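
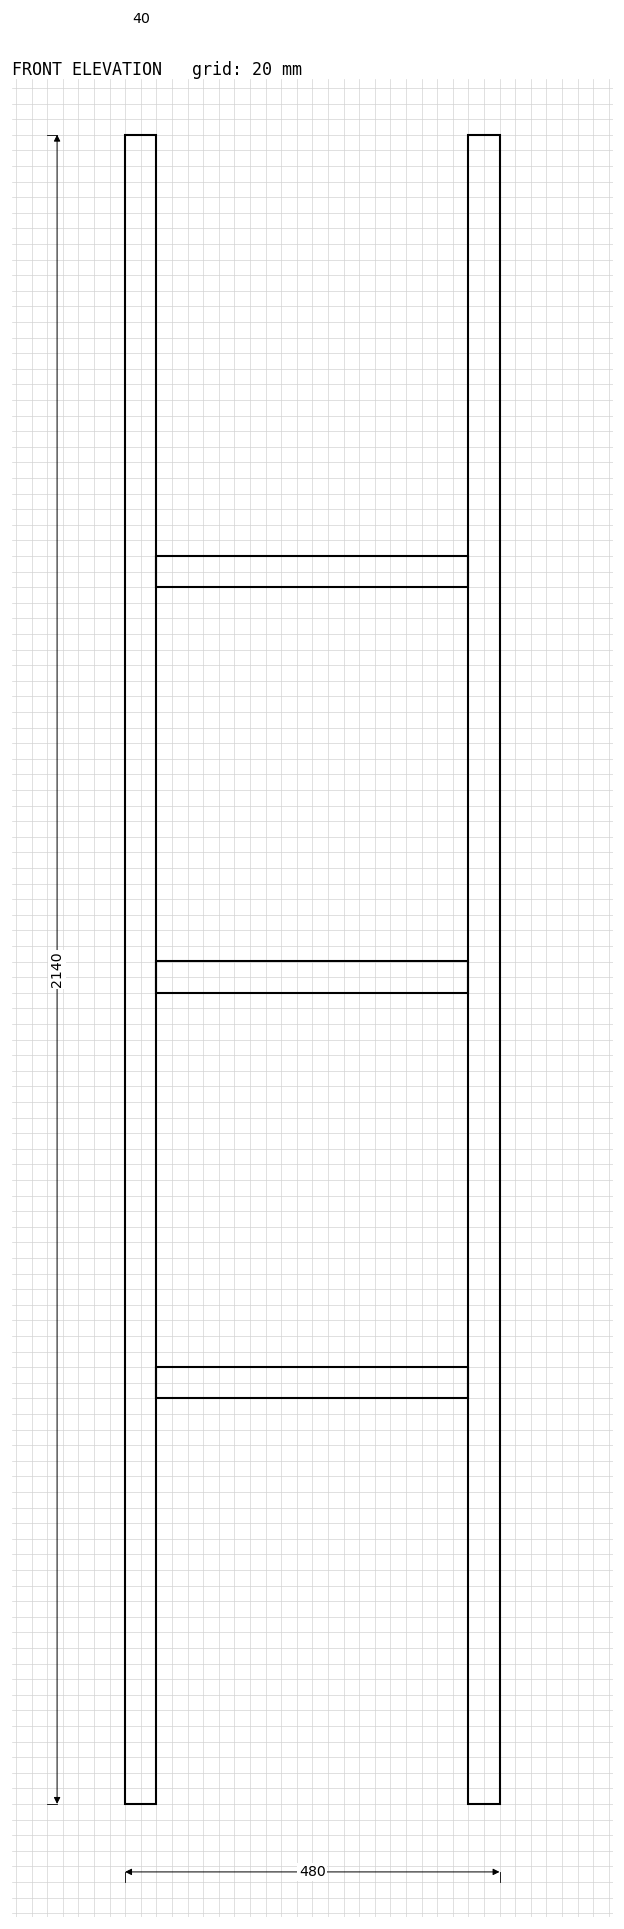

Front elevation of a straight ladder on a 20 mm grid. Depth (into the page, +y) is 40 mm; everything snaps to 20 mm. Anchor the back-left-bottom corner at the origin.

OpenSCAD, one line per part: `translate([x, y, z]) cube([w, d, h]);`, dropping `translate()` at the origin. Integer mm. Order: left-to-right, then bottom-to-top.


cube([40, 40, 2140]);
translate([40, 0, 520]) cube([400, 40, 40]);
translate([40, 0, 1040]) cube([400, 40, 40]);
translate([40, 0, 1560]) cube([400, 40, 40]);
translate([440, 0, 0]) cube([40, 40, 2140]);


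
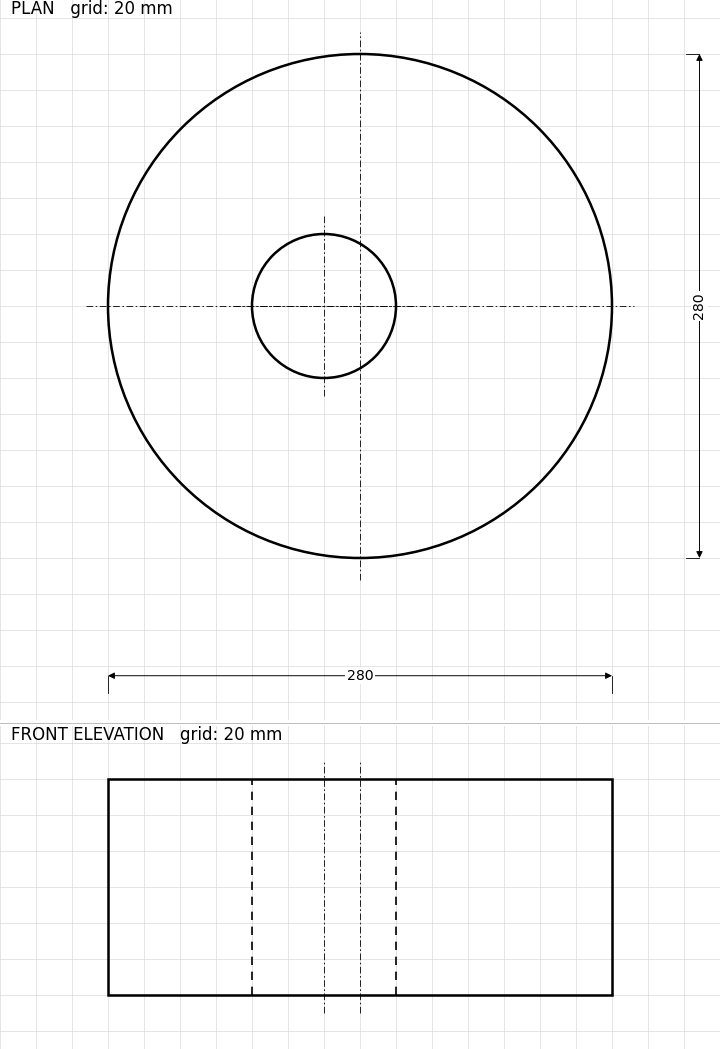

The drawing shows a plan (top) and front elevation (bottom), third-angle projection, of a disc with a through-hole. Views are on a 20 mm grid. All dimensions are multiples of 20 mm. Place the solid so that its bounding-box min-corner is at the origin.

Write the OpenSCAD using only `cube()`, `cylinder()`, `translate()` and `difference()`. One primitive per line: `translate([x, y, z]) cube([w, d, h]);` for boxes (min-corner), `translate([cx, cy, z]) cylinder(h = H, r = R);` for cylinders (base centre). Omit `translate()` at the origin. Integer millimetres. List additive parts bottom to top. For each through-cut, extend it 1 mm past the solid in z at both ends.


difference() {
  translate([140, 140, 0]) cylinder(h = 120, r = 140);
  translate([120, 140, -1]) cylinder(h = 122, r = 40);
}


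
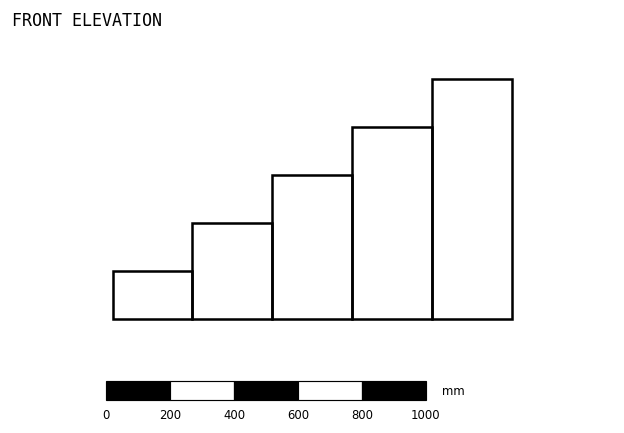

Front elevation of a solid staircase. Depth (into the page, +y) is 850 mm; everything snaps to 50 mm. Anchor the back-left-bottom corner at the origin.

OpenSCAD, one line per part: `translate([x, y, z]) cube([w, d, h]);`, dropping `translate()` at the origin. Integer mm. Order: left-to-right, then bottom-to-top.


cube([250, 850, 150]);
translate([250, 0, 0]) cube([250, 850, 300]);
translate([500, 0, 0]) cube([250, 850, 450]);
translate([750, 0, 0]) cube([250, 850, 600]);
translate([1000, 0, 0]) cube([250, 850, 750]);


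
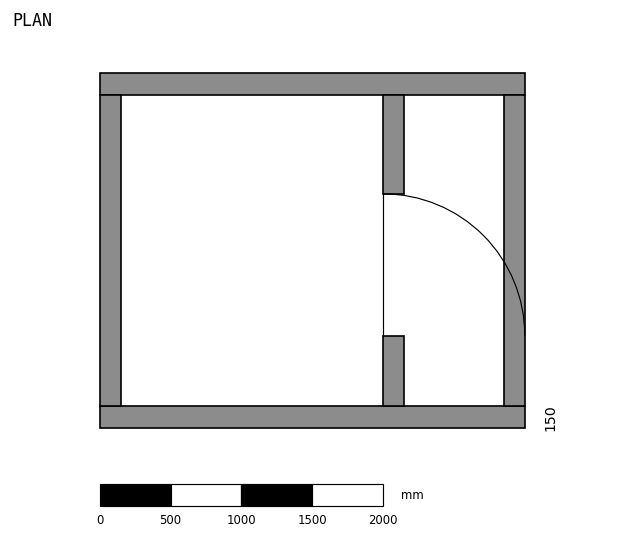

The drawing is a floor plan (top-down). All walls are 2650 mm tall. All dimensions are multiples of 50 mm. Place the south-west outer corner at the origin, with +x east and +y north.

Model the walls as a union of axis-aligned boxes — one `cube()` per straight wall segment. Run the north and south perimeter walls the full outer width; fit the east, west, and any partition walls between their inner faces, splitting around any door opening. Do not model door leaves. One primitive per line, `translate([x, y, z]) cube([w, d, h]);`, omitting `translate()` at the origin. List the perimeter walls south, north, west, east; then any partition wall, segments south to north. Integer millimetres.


cube([3000, 150, 2650]);
translate([0, 2350, 0]) cube([3000, 150, 2650]);
translate([0, 150, 0]) cube([150, 2200, 2650]);
translate([2850, 150, 0]) cube([150, 2200, 2650]);
translate([2000, 150, 0]) cube([150, 500, 2650]);
translate([2000, 1650, 0]) cube([150, 700, 2650]);


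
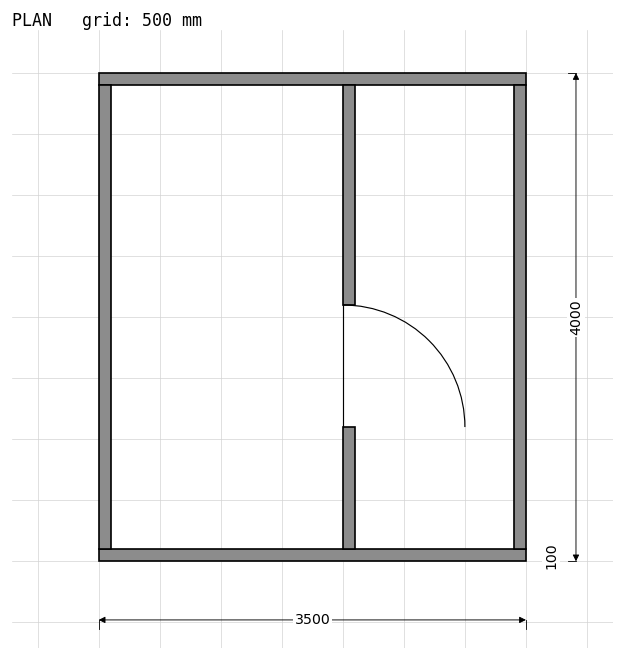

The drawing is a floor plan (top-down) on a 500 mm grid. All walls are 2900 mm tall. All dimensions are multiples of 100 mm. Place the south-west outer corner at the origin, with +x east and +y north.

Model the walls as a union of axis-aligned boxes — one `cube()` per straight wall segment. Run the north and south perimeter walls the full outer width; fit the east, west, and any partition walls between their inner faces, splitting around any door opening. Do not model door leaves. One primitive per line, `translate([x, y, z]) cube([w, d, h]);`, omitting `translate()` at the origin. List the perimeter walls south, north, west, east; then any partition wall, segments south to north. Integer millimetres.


cube([3500, 100, 2900]);
translate([0, 3900, 0]) cube([3500, 100, 2900]);
translate([0, 100, 0]) cube([100, 3800, 2900]);
translate([3400, 100, 0]) cube([100, 3800, 2900]);
translate([2000, 100, 0]) cube([100, 1000, 2900]);
translate([2000, 2100, 0]) cube([100, 1800, 2900]);


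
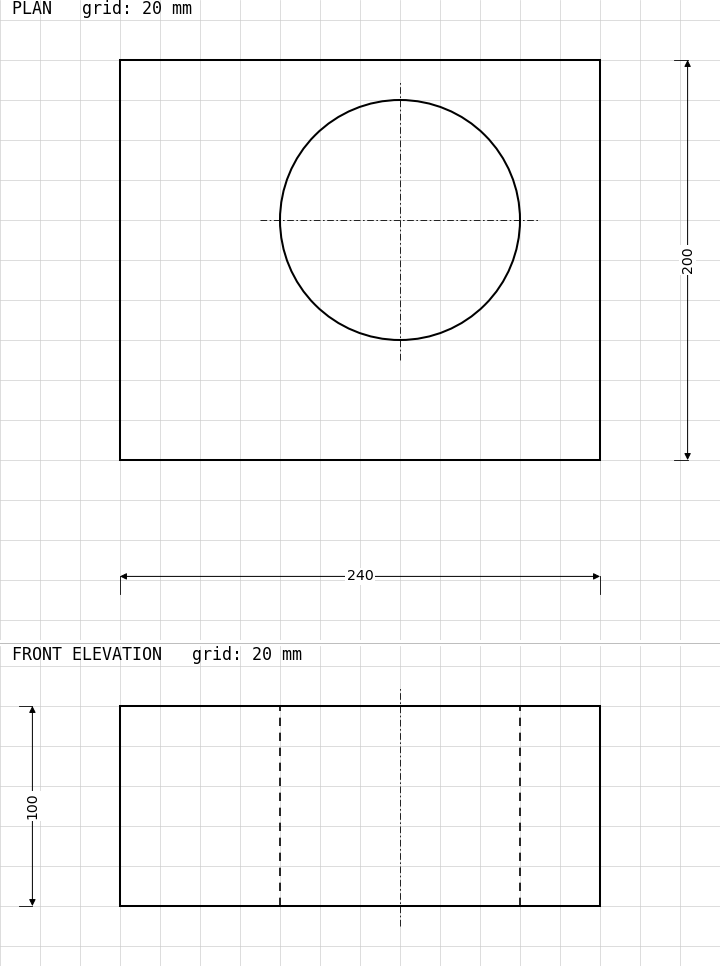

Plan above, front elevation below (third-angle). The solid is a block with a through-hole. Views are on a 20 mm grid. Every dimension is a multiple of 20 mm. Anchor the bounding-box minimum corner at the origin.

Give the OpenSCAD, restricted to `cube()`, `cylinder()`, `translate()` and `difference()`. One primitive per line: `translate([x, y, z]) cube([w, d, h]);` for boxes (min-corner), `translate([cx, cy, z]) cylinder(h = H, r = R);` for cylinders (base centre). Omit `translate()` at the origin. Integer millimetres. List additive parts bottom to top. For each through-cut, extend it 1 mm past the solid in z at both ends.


difference() {
  cube([240, 200, 100]);
  translate([140, 120, -1]) cylinder(h = 102, r = 60);
}


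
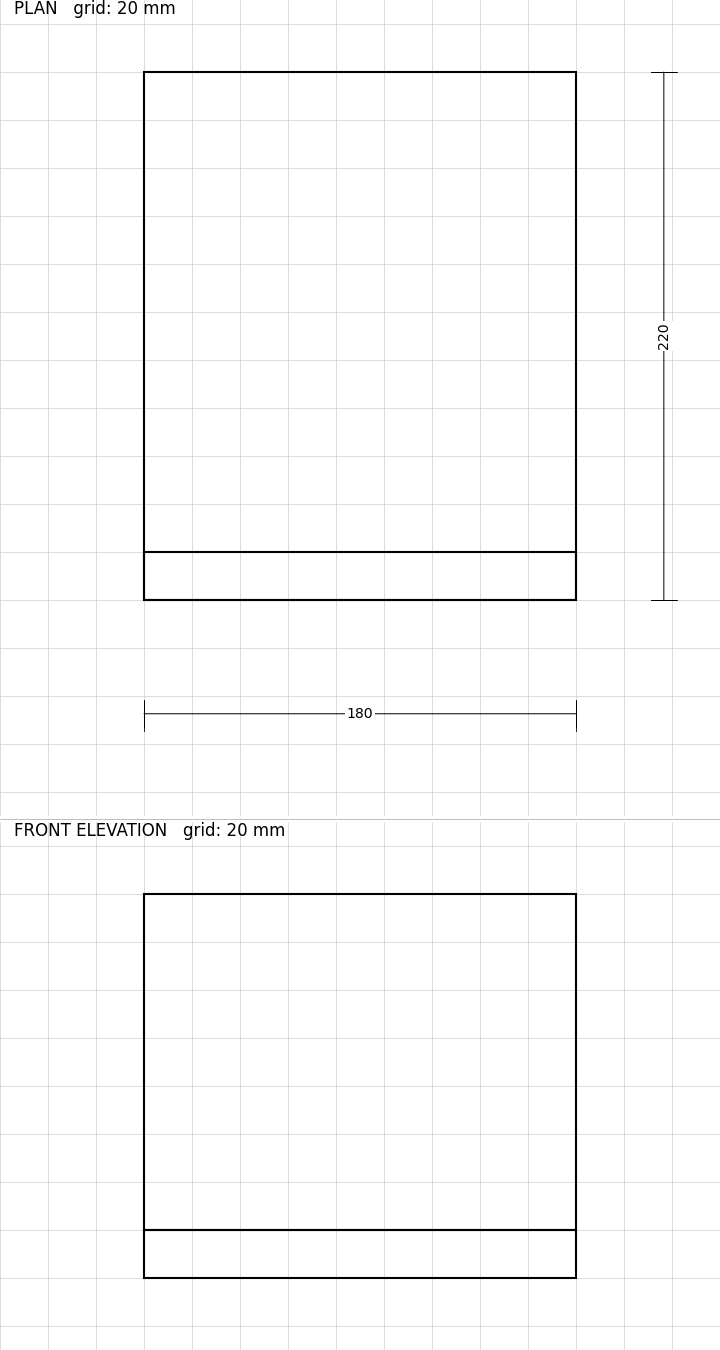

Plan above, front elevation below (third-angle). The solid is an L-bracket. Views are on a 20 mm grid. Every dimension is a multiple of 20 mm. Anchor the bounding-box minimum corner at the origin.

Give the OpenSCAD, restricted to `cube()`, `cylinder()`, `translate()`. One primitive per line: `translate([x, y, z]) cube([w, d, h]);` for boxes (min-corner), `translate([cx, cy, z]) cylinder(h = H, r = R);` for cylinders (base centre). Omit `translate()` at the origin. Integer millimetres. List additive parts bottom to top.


cube([180, 220, 20]);
translate([0, 0, 20]) cube([180, 20, 140]);


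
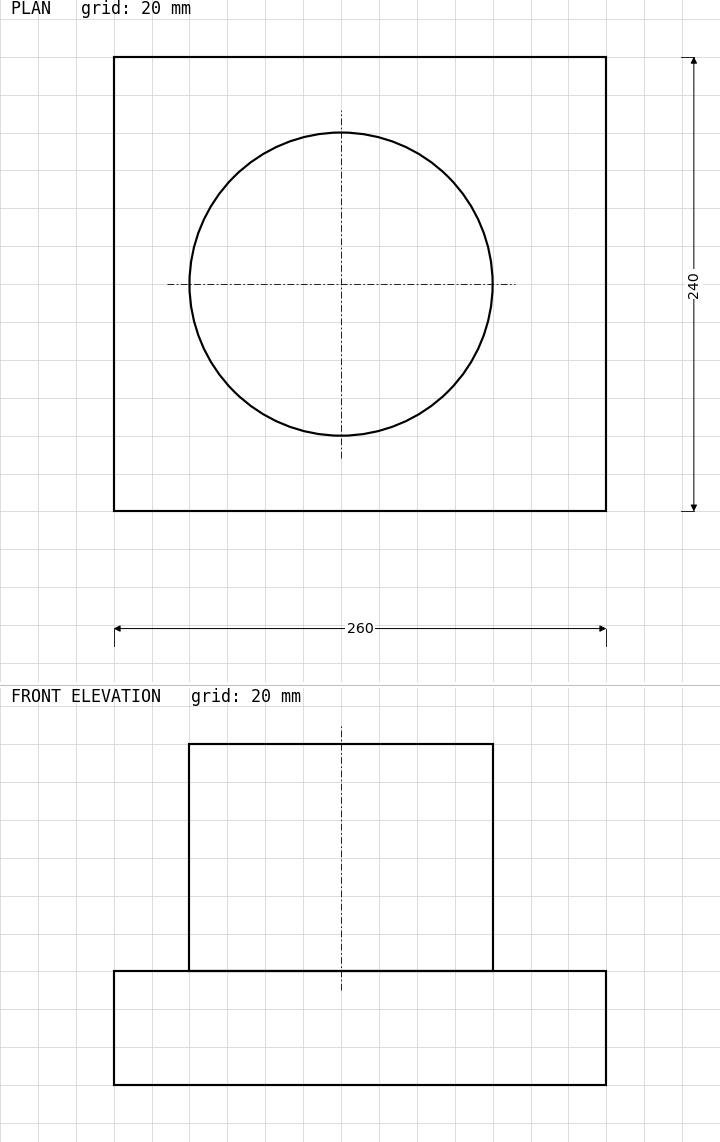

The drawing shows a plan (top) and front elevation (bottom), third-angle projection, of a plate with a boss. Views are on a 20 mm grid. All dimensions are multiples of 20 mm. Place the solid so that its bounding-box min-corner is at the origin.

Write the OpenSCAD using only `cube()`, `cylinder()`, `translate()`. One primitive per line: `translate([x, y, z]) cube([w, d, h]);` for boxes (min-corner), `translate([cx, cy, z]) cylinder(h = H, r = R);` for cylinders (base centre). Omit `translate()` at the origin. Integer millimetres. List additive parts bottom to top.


cube([260, 240, 60]);
translate([120, 120, 60]) cylinder(h = 120, r = 80);


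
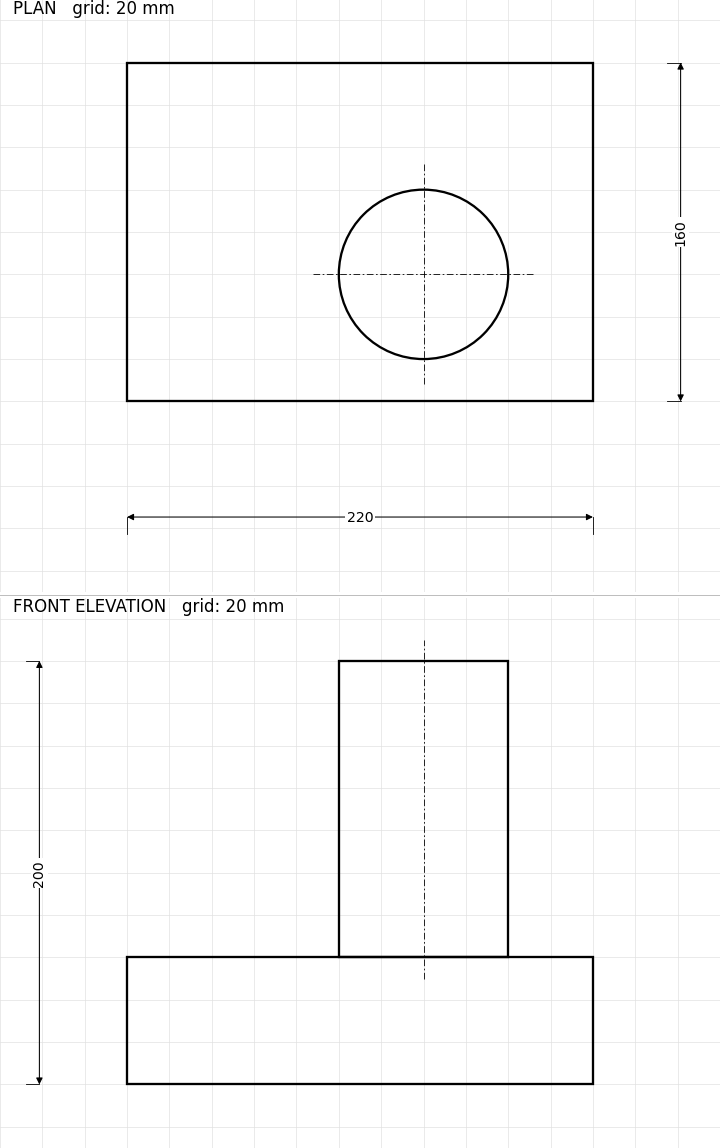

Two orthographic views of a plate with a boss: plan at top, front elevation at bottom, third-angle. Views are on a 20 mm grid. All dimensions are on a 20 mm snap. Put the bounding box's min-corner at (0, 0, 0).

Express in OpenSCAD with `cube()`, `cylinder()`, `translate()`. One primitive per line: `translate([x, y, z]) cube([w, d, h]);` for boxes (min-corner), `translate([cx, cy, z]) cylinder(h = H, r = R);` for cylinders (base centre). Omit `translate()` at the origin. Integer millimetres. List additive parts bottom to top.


cube([220, 160, 60]);
translate([140, 60, 60]) cylinder(h = 140, r = 40);


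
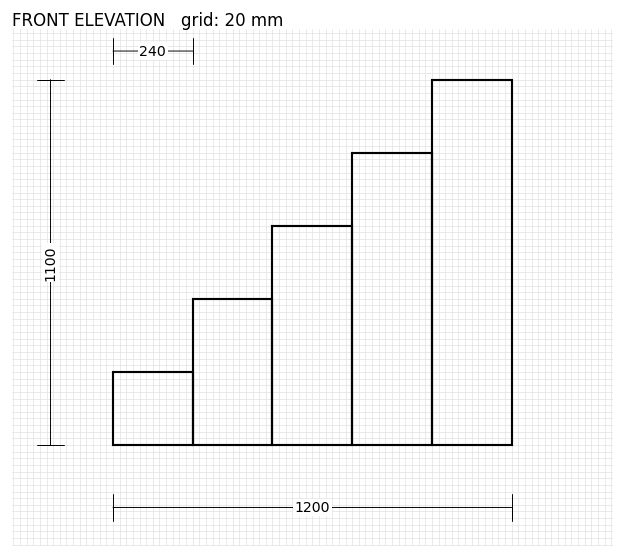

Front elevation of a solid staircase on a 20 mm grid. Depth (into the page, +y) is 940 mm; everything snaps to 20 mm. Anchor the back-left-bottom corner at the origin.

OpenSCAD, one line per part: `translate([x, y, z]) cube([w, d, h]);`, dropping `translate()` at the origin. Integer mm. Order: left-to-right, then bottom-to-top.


cube([240, 940, 220]);
translate([240, 0, 0]) cube([240, 940, 440]);
translate([480, 0, 0]) cube([240, 940, 660]);
translate([720, 0, 0]) cube([240, 940, 880]);
translate([960, 0, 0]) cube([240, 940, 1100]);


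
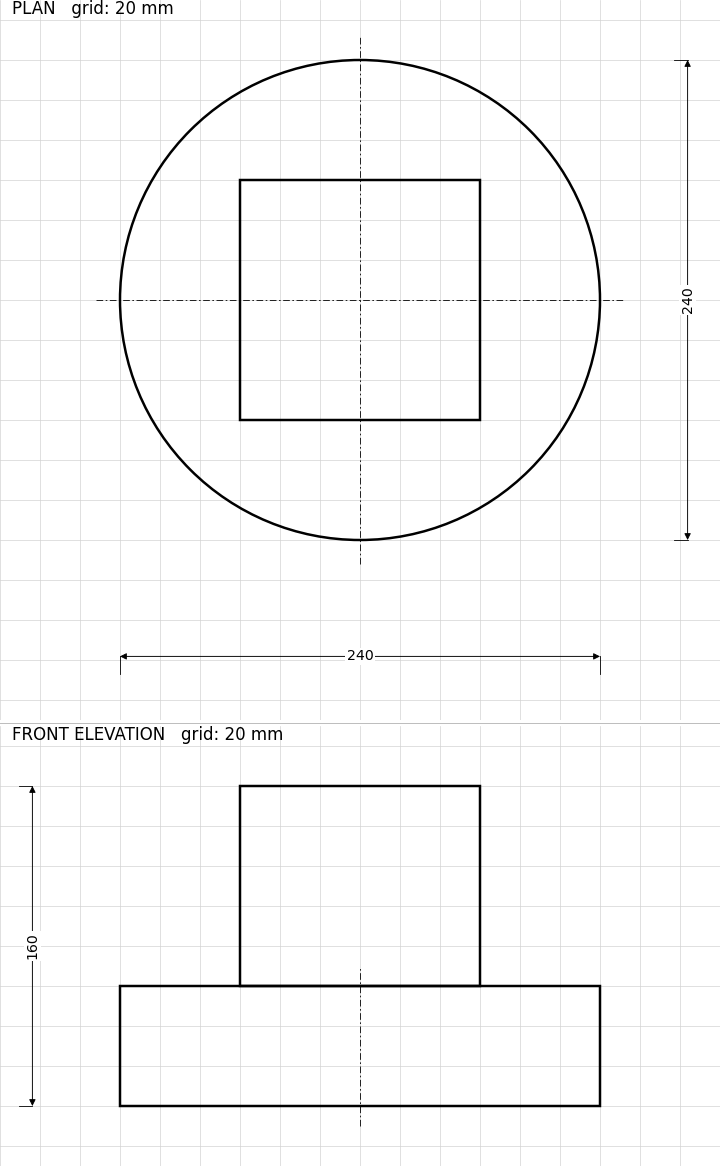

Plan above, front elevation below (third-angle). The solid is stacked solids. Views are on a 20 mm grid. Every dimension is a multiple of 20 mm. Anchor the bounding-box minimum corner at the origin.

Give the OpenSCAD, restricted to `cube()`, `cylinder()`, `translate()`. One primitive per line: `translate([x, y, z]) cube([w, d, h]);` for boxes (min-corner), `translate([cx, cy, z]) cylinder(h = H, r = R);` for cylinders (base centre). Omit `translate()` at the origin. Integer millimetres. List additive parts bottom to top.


translate([120, 120, 0]) cylinder(h = 60, r = 120);
translate([60, 60, 60]) cube([120, 120, 100]);


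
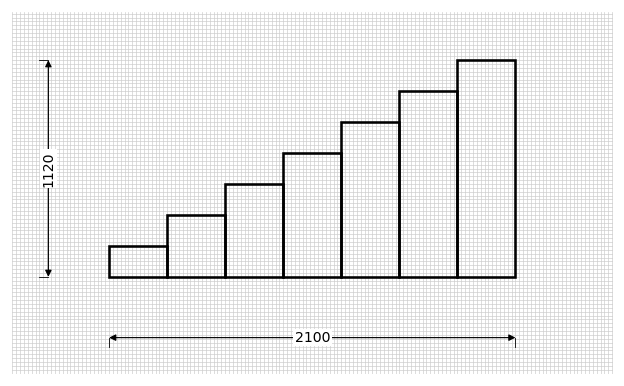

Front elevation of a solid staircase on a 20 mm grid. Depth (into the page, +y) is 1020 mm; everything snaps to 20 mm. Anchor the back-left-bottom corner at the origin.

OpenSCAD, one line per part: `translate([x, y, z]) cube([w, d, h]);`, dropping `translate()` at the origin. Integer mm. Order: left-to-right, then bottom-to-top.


cube([300, 1020, 160]);
translate([300, 0, 0]) cube([300, 1020, 320]);
translate([600, 0, 0]) cube([300, 1020, 480]);
translate([900, 0, 0]) cube([300, 1020, 640]);
translate([1200, 0, 0]) cube([300, 1020, 800]);
translate([1500, 0, 0]) cube([300, 1020, 960]);
translate([1800, 0, 0]) cube([300, 1020, 1120]);


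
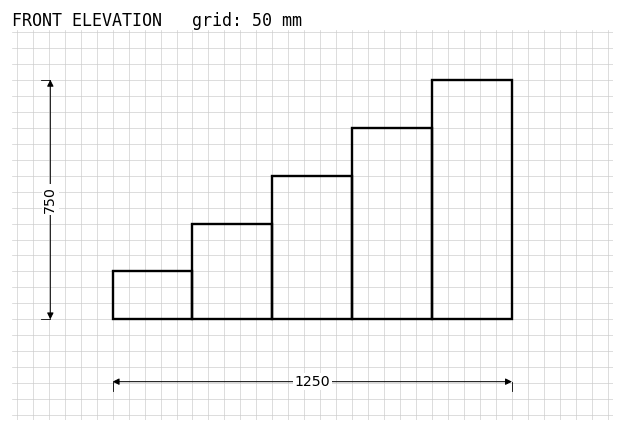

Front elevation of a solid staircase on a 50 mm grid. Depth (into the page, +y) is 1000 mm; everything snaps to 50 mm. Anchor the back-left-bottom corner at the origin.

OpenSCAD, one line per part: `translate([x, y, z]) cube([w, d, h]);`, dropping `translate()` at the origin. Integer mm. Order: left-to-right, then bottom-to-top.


cube([250, 1000, 150]);
translate([250, 0, 0]) cube([250, 1000, 300]);
translate([500, 0, 0]) cube([250, 1000, 450]);
translate([750, 0, 0]) cube([250, 1000, 600]);
translate([1000, 0, 0]) cube([250, 1000, 750]);


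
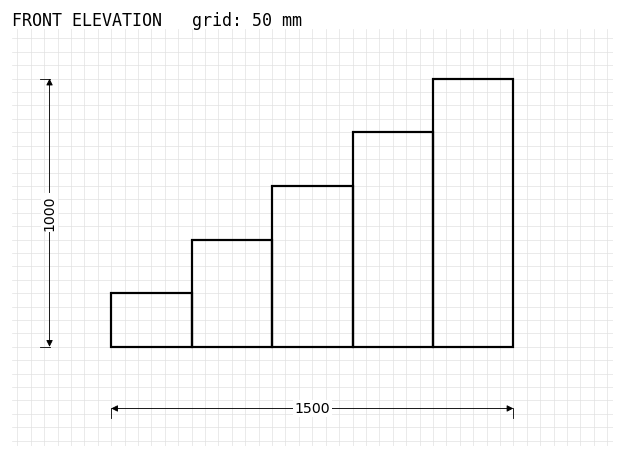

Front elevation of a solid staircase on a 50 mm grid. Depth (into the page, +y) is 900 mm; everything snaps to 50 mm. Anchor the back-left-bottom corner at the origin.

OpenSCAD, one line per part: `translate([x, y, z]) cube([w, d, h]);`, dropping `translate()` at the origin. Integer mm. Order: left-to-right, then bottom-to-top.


cube([300, 900, 200]);
translate([300, 0, 0]) cube([300, 900, 400]);
translate([600, 0, 0]) cube([300, 900, 600]);
translate([900, 0, 0]) cube([300, 900, 800]);
translate([1200, 0, 0]) cube([300, 900, 1000]);


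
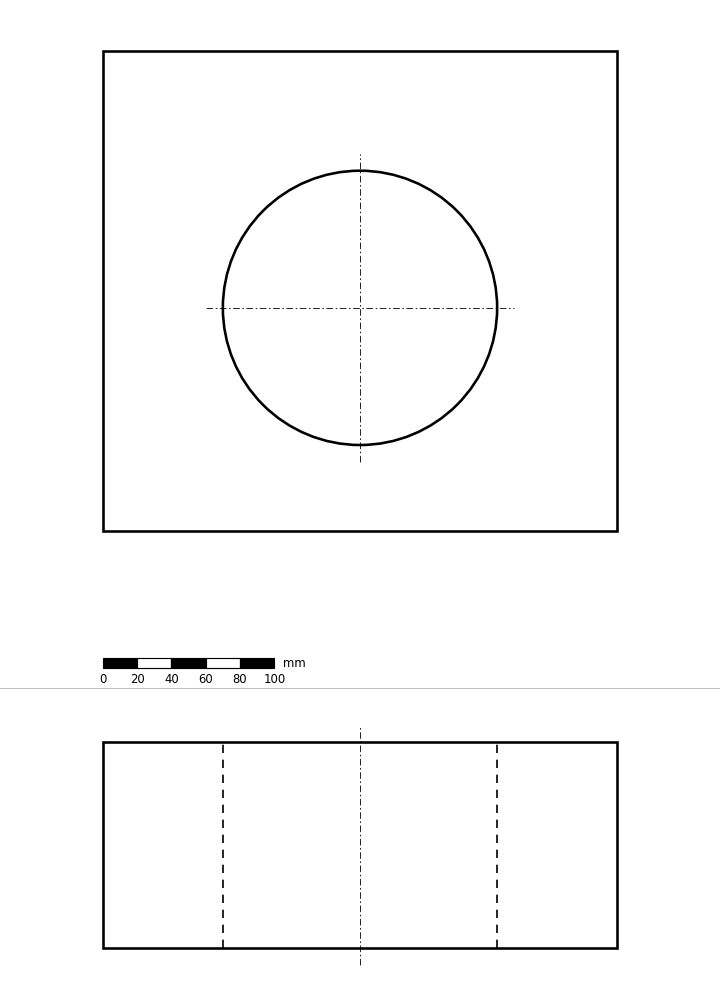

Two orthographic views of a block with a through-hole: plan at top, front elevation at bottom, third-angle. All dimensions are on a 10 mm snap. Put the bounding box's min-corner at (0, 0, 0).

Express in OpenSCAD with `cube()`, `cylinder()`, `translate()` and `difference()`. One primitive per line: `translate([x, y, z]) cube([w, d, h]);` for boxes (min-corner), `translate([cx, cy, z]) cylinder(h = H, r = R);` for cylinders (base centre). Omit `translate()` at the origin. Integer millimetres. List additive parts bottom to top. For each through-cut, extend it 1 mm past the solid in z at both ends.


difference() {
  cube([300, 280, 120]);
  translate([150, 130, -1]) cylinder(h = 122, r = 80);
}


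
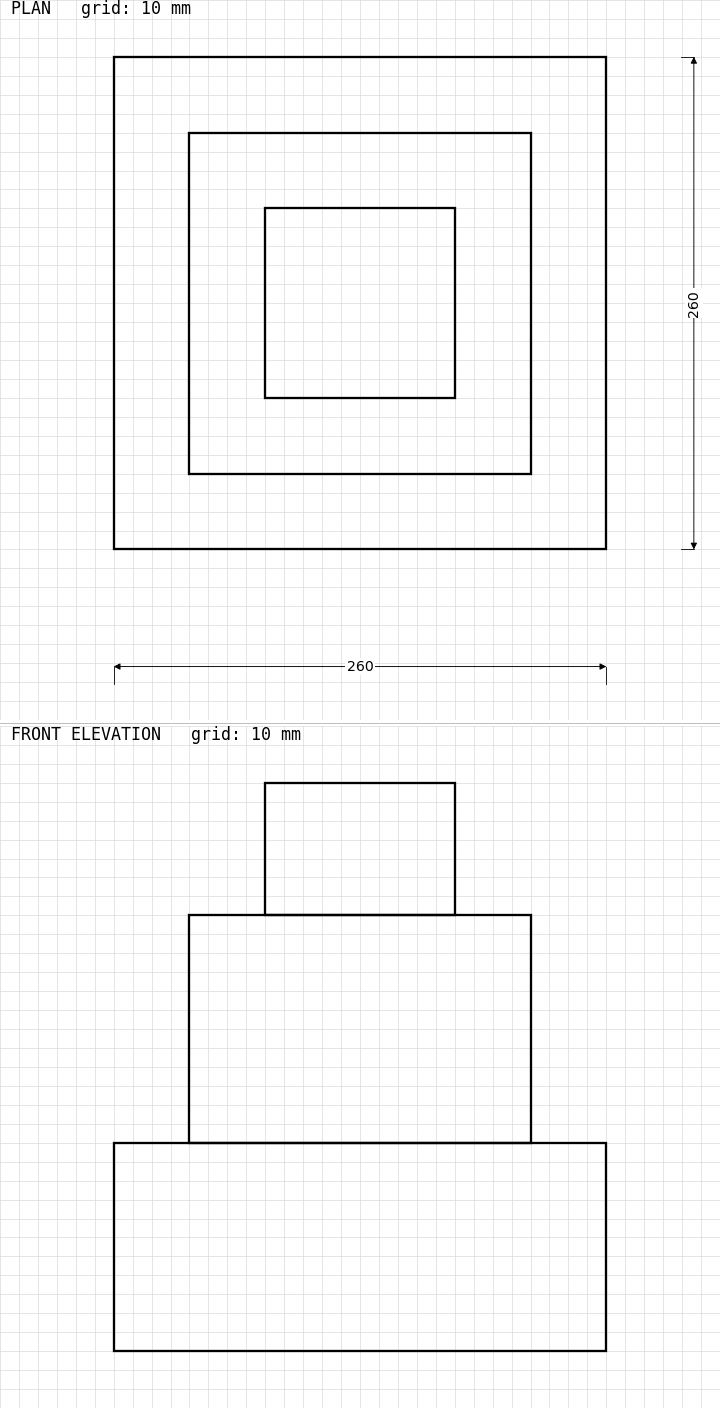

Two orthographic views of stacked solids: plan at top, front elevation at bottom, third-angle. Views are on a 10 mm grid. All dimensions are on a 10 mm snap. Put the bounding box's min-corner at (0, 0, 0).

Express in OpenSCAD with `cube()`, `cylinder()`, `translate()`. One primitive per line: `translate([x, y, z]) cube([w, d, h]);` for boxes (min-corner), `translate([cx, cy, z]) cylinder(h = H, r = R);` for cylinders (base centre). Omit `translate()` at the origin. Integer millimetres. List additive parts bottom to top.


cube([260, 260, 110]);
translate([40, 40, 110]) cube([180, 180, 120]);
translate([80, 80, 230]) cube([100, 100, 70]);


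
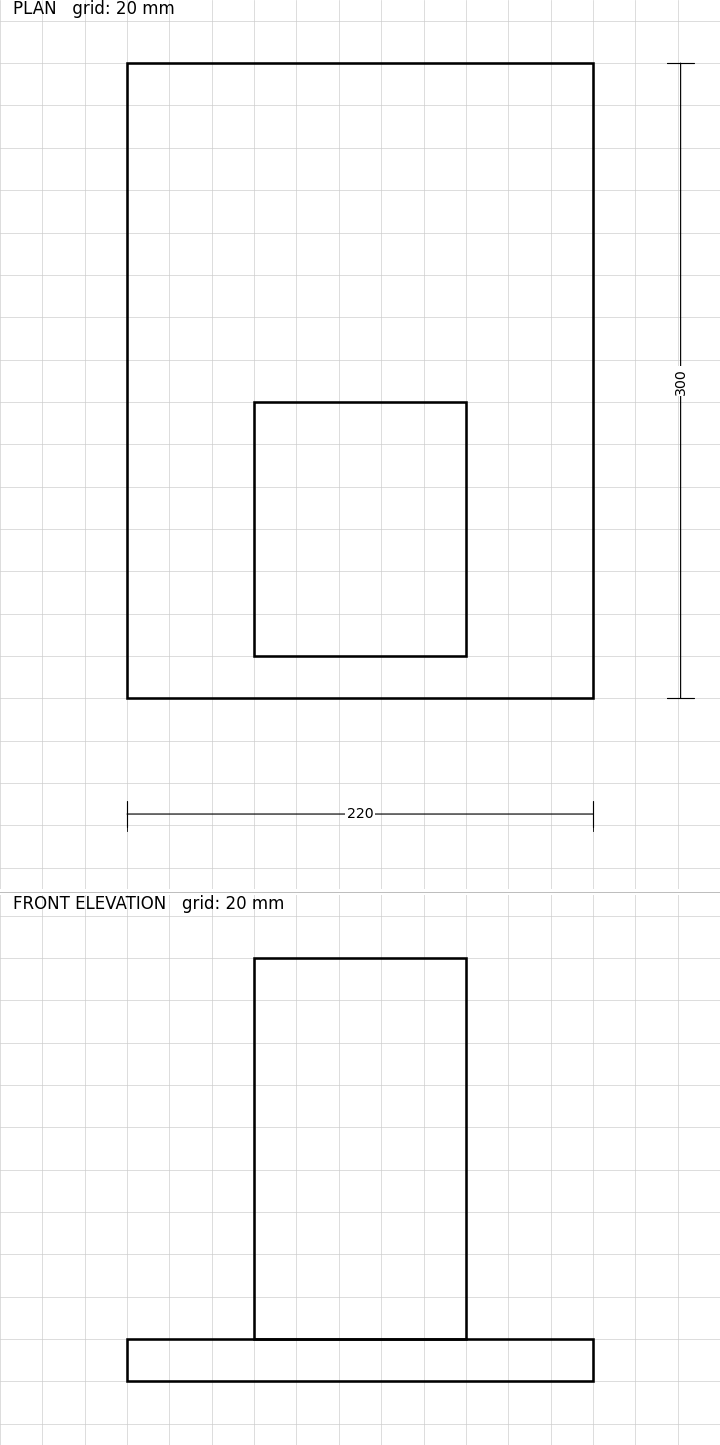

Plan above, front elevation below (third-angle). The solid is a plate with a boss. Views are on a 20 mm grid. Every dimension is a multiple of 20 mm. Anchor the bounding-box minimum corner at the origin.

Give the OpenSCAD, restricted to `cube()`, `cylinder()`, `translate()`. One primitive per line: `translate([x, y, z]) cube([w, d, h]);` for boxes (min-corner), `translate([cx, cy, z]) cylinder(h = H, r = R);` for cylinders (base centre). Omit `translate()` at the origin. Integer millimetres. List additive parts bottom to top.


cube([220, 300, 20]);
translate([60, 20, 20]) cube([100, 120, 180]);


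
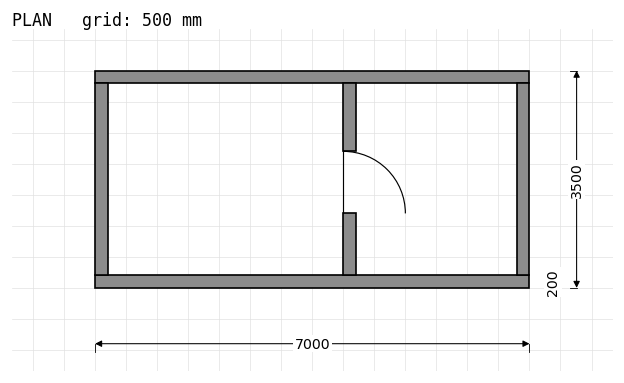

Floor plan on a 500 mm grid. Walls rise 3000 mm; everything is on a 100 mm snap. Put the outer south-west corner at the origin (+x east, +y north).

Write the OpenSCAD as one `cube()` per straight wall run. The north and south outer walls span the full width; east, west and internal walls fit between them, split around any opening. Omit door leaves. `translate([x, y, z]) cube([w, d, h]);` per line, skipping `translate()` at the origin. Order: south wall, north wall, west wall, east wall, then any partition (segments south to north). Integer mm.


cube([7000, 200, 3000]);
translate([0, 3300, 0]) cube([7000, 200, 3000]);
translate([0, 200, 0]) cube([200, 3100, 3000]);
translate([6800, 200, 0]) cube([200, 3100, 3000]);
translate([4000, 200, 0]) cube([200, 1000, 3000]);
translate([4000, 2200, 0]) cube([200, 1100, 3000]);


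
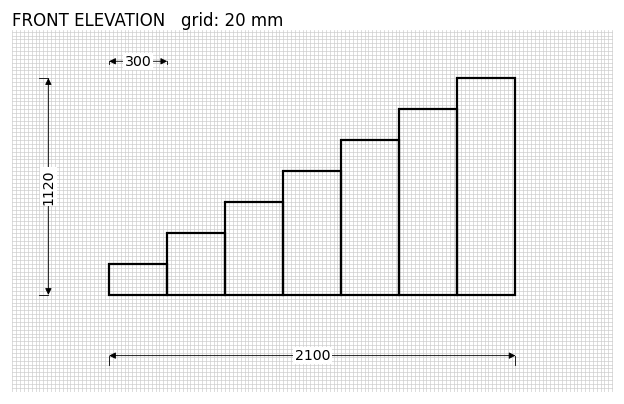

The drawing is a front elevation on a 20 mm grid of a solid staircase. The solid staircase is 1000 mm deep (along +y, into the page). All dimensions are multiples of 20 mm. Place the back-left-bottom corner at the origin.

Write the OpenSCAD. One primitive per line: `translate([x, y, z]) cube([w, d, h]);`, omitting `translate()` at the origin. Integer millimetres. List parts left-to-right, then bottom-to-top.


cube([300, 1000, 160]);
translate([300, 0, 0]) cube([300, 1000, 320]);
translate([600, 0, 0]) cube([300, 1000, 480]);
translate([900, 0, 0]) cube([300, 1000, 640]);
translate([1200, 0, 0]) cube([300, 1000, 800]);
translate([1500, 0, 0]) cube([300, 1000, 960]);
translate([1800, 0, 0]) cube([300, 1000, 1120]);


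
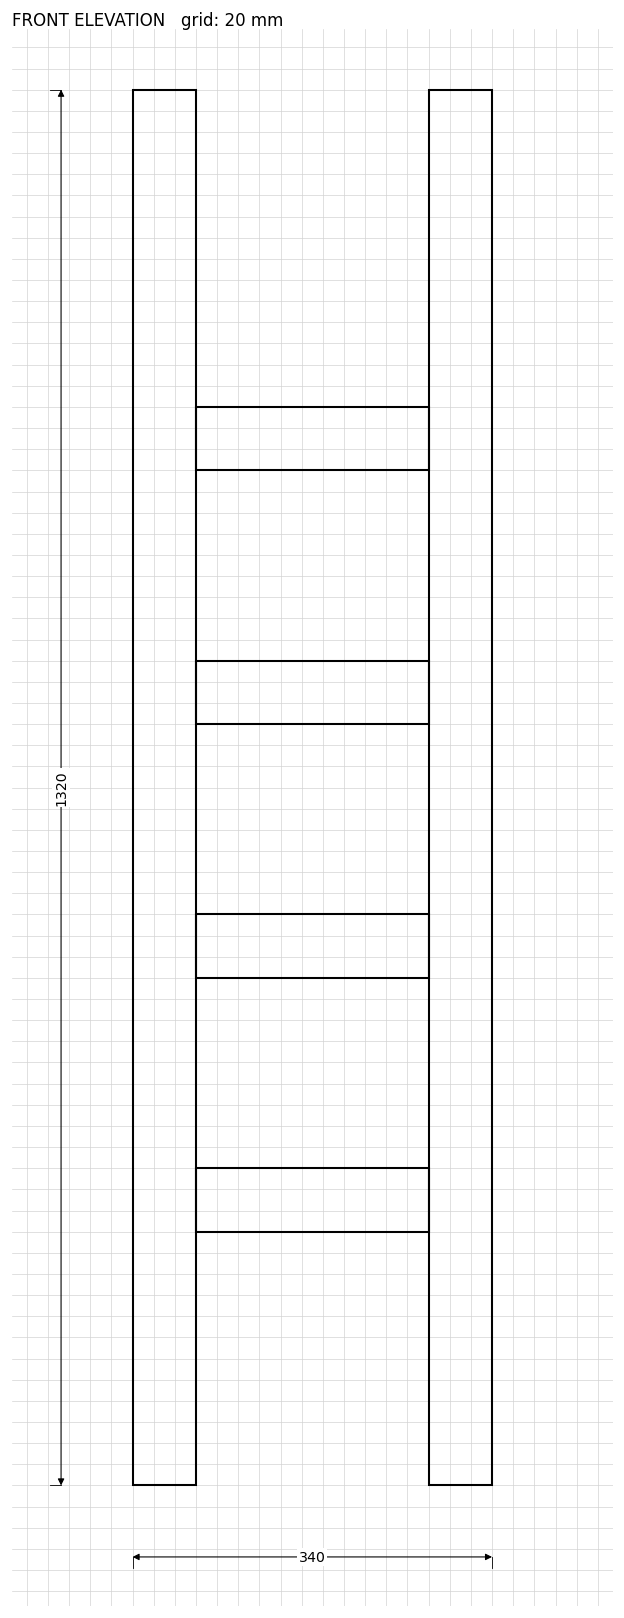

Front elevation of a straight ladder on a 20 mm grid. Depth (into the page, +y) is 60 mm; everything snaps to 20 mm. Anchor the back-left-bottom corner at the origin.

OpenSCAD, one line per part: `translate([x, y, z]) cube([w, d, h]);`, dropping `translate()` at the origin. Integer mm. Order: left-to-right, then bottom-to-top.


cube([60, 60, 1320]);
translate([60, 0, 240]) cube([220, 60, 60]);
translate([60, 0, 480]) cube([220, 60, 60]);
translate([60, 0, 720]) cube([220, 60, 60]);
translate([60, 0, 960]) cube([220, 60, 60]);
translate([280, 0, 0]) cube([60, 60, 1320]);


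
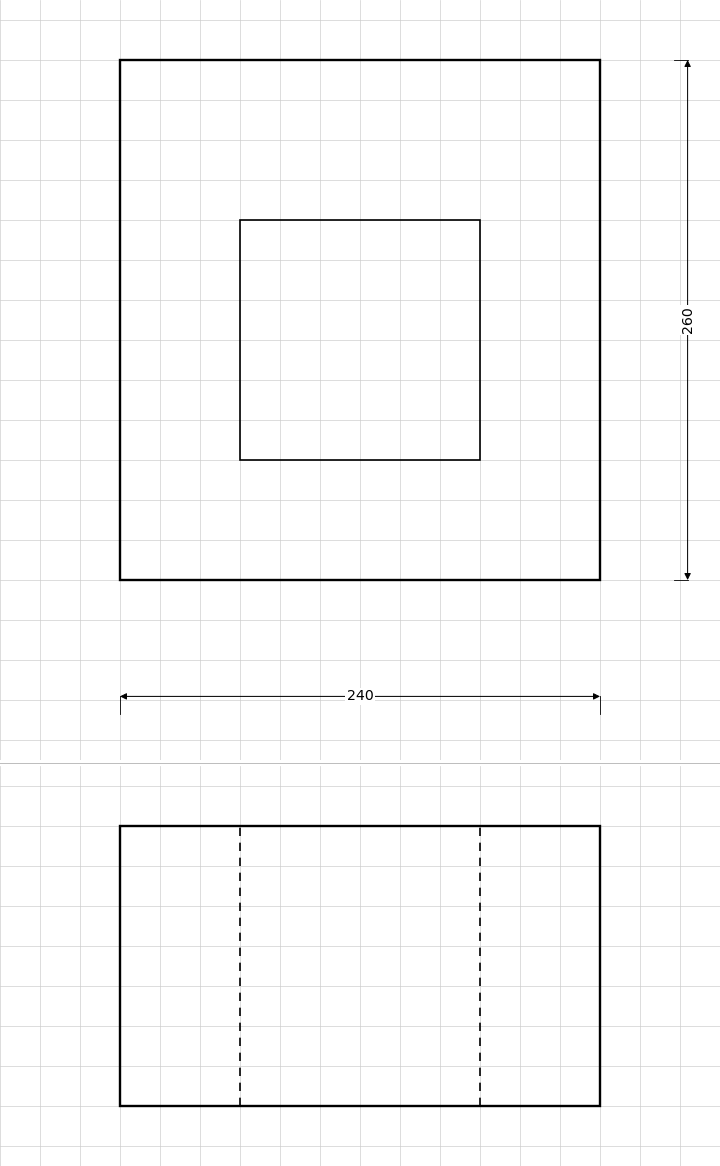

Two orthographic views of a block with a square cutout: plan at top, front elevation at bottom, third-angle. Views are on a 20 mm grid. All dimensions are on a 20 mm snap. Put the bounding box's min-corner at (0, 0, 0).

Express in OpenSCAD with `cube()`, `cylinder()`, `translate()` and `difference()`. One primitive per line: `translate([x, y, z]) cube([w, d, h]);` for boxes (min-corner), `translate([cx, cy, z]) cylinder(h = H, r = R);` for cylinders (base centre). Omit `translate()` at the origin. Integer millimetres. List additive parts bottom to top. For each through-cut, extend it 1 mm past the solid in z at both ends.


difference() {
  cube([240, 260, 140]);
  translate([60, 60, -1]) cube([120, 120, 142]);
}


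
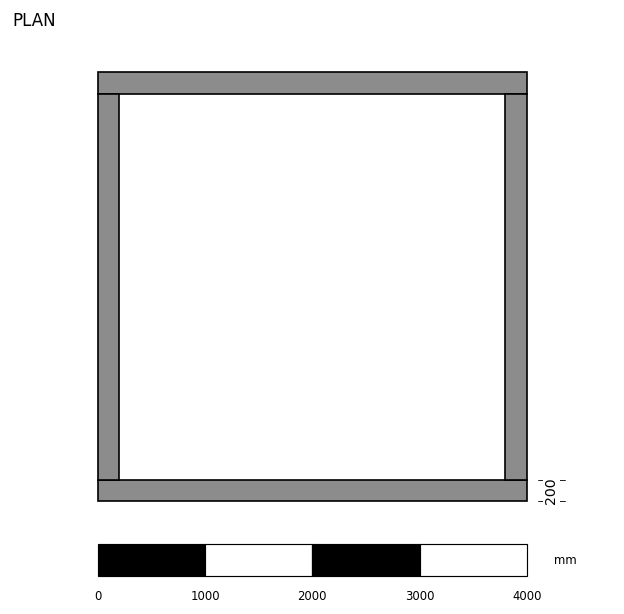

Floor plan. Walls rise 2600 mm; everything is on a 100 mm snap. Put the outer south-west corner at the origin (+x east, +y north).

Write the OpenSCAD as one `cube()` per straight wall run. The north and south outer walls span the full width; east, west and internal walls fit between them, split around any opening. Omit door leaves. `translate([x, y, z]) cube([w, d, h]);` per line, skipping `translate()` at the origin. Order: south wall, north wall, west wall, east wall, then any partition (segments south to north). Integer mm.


cube([4000, 200, 2600]);
translate([0, 3800, 0]) cube([4000, 200, 2600]);
translate([0, 200, 0]) cube([200, 3600, 2600]);
translate([3800, 200, 0]) cube([200, 3600, 2600]);


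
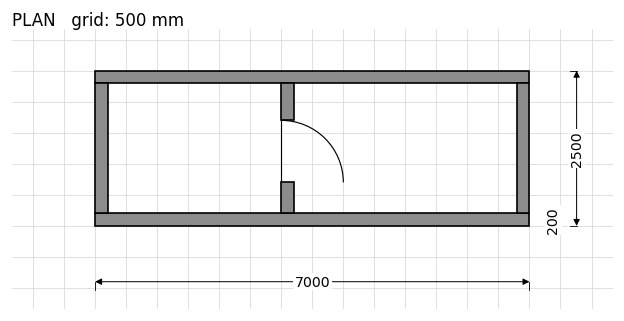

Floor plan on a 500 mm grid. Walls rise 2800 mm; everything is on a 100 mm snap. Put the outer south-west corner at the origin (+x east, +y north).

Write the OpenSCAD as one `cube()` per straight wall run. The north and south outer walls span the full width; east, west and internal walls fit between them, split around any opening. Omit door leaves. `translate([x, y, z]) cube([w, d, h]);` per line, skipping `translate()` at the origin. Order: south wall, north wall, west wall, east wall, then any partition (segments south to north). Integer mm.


cube([7000, 200, 2800]);
translate([0, 2300, 0]) cube([7000, 200, 2800]);
translate([0, 200, 0]) cube([200, 2100, 2800]);
translate([6800, 200, 0]) cube([200, 2100, 2800]);
translate([3000, 200, 0]) cube([200, 500, 2800]);
translate([3000, 1700, 0]) cube([200, 600, 2800]);


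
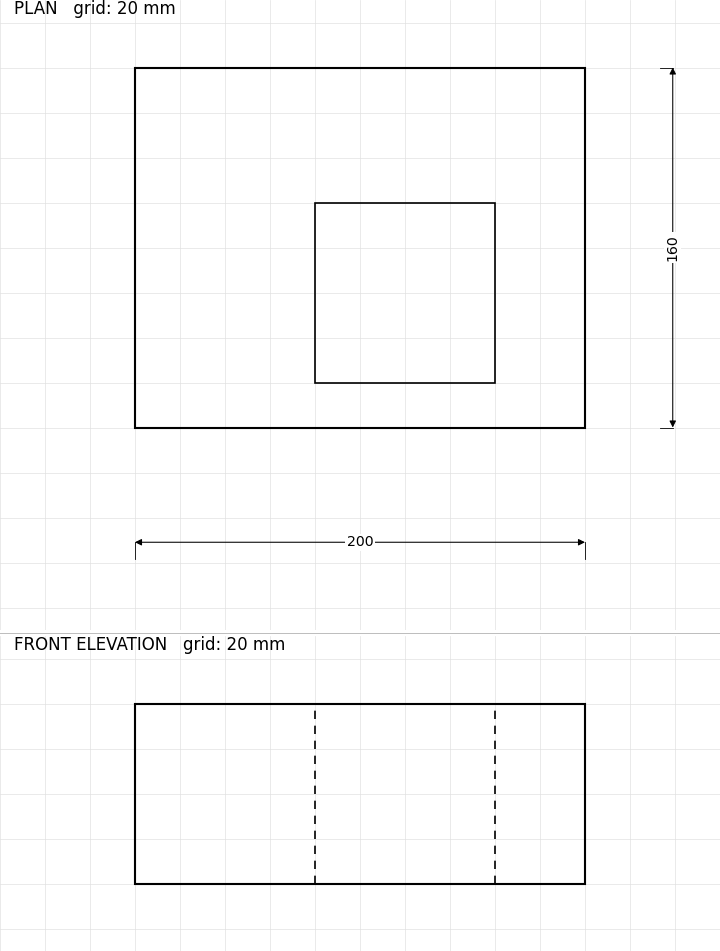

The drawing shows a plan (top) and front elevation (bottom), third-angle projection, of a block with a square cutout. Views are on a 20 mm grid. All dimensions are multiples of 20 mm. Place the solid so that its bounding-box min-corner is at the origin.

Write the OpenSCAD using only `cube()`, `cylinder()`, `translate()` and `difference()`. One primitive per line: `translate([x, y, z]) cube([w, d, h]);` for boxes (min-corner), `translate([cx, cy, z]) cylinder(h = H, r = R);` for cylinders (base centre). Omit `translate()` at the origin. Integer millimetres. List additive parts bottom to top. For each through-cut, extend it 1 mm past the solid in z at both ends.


difference() {
  cube([200, 160, 80]);
  translate([80, 20, -1]) cube([80, 80, 82]);
}


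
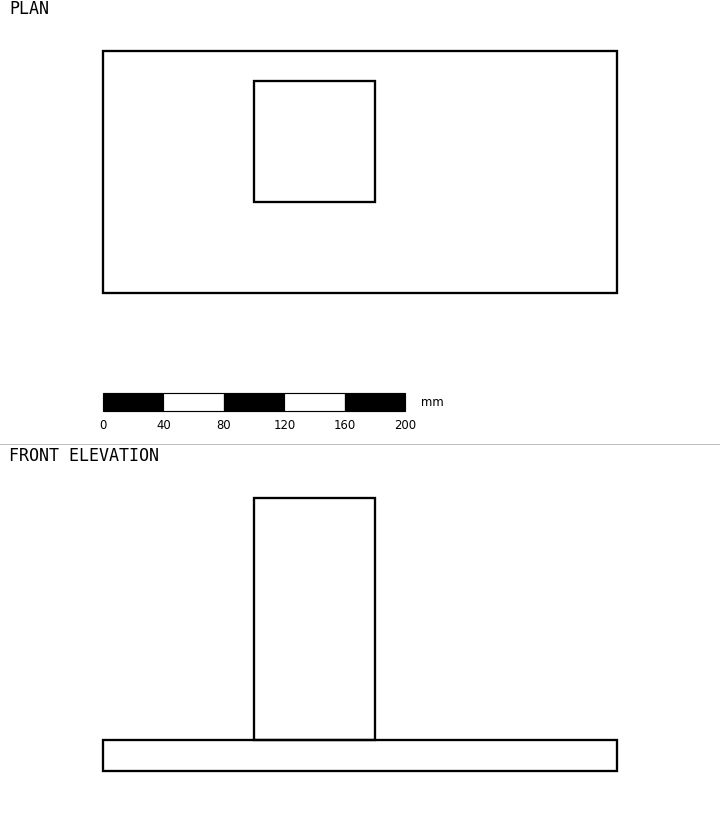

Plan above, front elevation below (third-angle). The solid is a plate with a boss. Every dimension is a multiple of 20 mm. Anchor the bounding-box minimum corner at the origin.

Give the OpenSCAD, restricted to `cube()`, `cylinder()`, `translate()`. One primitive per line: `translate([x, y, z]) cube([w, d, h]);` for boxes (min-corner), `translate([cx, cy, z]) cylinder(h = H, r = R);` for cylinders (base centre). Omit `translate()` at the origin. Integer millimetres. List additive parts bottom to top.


cube([340, 160, 20]);
translate([100, 60, 20]) cube([80, 80, 160]);


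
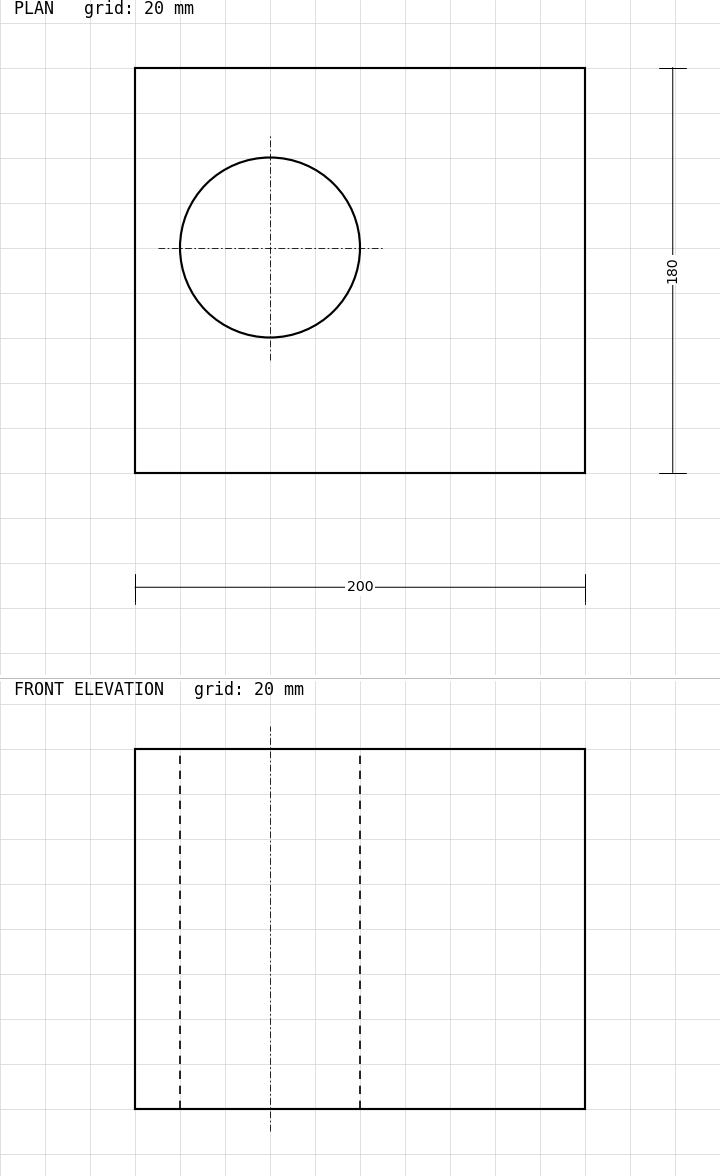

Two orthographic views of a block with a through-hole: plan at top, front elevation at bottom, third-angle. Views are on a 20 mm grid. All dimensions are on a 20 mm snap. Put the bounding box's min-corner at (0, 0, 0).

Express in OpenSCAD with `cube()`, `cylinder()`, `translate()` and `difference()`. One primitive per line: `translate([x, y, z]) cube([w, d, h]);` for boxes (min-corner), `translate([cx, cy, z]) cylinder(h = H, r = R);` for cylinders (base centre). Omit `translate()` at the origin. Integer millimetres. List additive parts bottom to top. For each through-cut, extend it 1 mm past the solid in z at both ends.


difference() {
  cube([200, 180, 160]);
  translate([60, 100, -1]) cylinder(h = 162, r = 40);
}


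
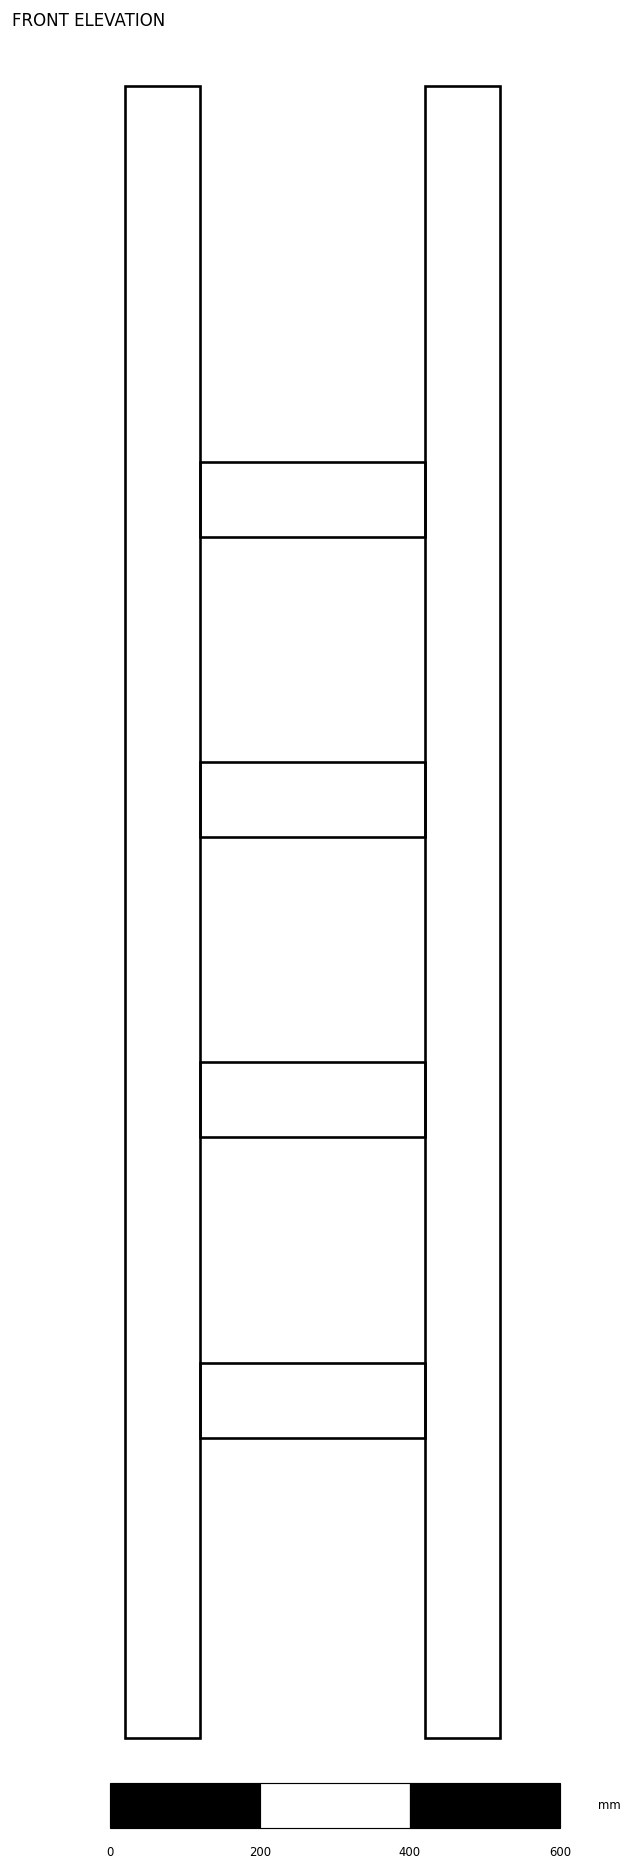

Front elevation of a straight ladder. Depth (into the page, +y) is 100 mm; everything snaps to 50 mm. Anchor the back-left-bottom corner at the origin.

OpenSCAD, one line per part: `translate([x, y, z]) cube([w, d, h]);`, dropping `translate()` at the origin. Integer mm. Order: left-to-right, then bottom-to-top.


cube([100, 100, 2200]);
translate([100, 0, 400]) cube([300, 100, 100]);
translate([100, 0, 800]) cube([300, 100, 100]);
translate([100, 0, 1200]) cube([300, 100, 100]);
translate([100, 0, 1600]) cube([300, 100, 100]);
translate([400, 0, 0]) cube([100, 100, 2200]);


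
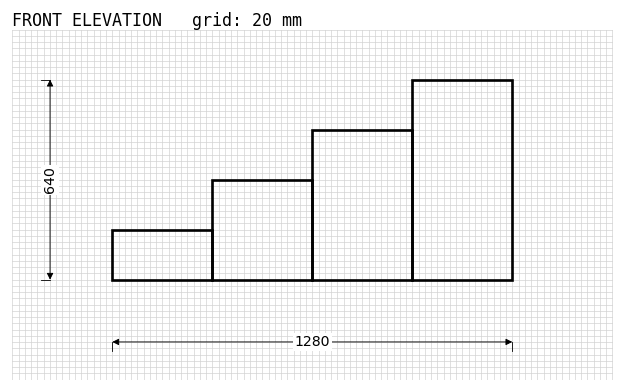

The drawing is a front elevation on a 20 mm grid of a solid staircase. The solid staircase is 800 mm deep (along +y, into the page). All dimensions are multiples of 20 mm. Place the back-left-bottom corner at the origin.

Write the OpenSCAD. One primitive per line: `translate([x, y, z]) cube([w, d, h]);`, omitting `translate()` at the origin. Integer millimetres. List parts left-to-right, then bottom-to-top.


cube([320, 800, 160]);
translate([320, 0, 0]) cube([320, 800, 320]);
translate([640, 0, 0]) cube([320, 800, 480]);
translate([960, 0, 0]) cube([320, 800, 640]);


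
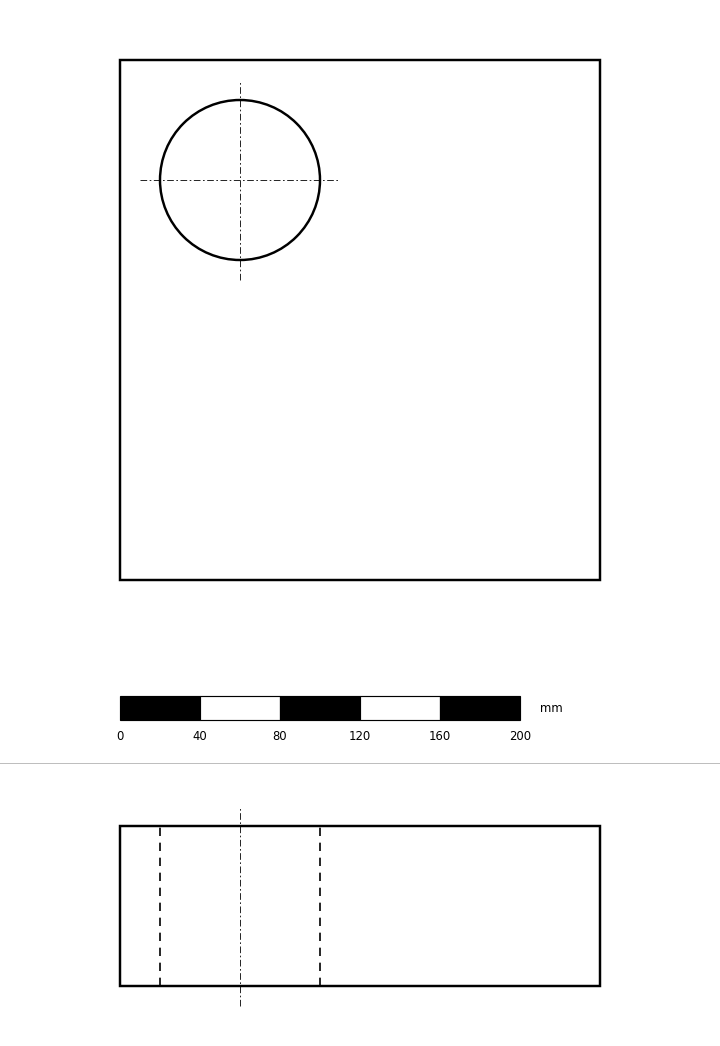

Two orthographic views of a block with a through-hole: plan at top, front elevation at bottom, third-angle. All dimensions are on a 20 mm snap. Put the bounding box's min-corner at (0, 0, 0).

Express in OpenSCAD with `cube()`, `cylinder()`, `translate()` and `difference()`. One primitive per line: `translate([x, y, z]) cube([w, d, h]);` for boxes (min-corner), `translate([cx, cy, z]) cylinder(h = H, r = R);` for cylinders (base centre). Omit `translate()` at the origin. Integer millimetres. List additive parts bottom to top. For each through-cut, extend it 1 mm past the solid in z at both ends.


difference() {
  cube([240, 260, 80]);
  translate([60, 200, -1]) cylinder(h = 82, r = 40);
}


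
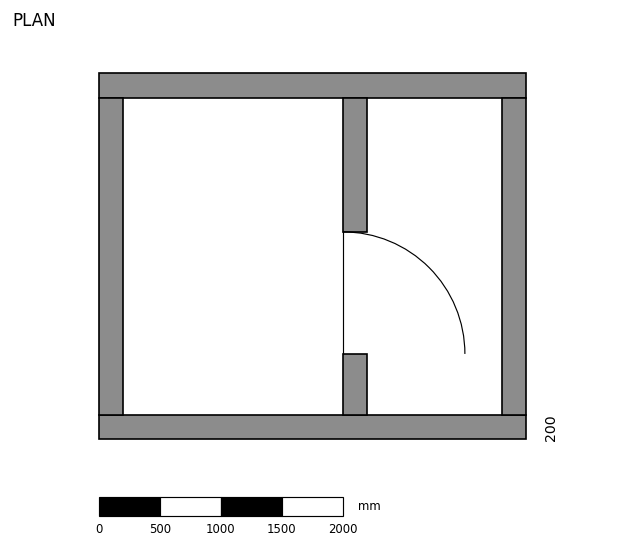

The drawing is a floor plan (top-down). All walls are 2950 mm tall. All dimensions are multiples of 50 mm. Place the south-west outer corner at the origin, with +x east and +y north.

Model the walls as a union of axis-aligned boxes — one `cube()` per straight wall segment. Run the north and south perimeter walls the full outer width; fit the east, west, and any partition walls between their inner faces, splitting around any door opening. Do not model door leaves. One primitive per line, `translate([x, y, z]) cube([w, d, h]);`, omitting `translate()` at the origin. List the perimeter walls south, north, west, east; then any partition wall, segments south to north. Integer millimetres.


cube([3500, 200, 2950]);
translate([0, 2800, 0]) cube([3500, 200, 2950]);
translate([0, 200, 0]) cube([200, 2600, 2950]);
translate([3300, 200, 0]) cube([200, 2600, 2950]);
translate([2000, 200, 0]) cube([200, 500, 2950]);
translate([2000, 1700, 0]) cube([200, 1100, 2950]);


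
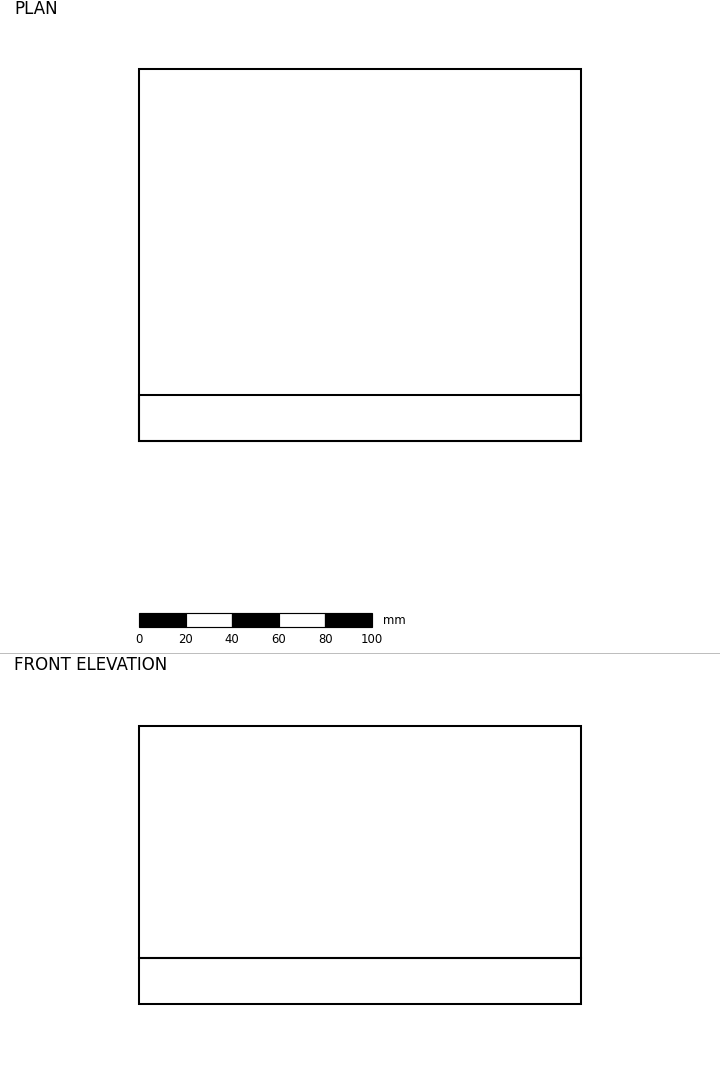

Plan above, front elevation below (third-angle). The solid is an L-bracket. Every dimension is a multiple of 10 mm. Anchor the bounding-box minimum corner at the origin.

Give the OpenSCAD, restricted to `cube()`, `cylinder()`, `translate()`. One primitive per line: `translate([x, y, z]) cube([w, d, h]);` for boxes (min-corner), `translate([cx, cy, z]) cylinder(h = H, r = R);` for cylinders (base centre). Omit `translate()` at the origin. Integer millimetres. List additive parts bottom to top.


cube([190, 160, 20]);
translate([0, 0, 20]) cube([190, 20, 100]);


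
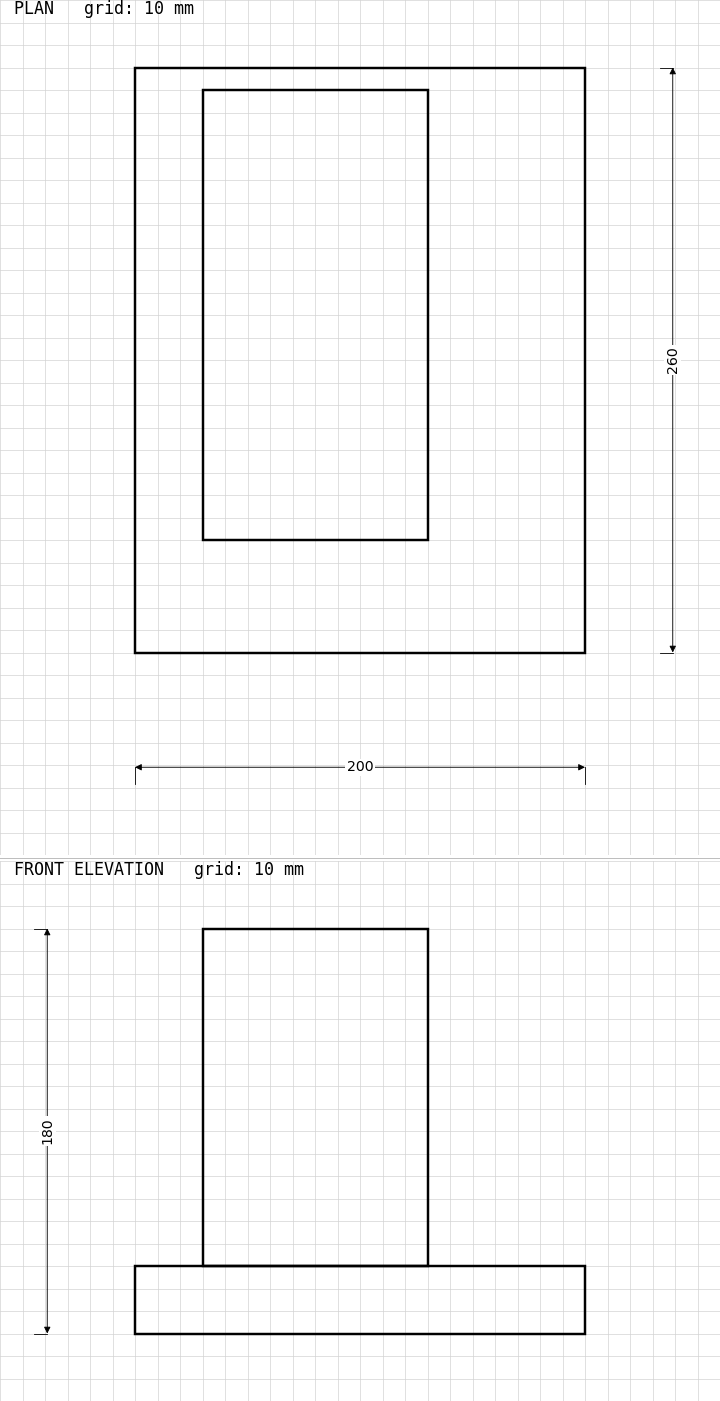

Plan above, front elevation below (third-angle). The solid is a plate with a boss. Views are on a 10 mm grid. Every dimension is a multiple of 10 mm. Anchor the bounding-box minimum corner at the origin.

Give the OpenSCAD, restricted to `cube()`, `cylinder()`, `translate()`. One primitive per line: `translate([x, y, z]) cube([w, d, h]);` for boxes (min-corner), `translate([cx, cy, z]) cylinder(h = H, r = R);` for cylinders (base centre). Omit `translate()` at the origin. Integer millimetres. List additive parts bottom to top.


cube([200, 260, 30]);
translate([30, 50, 30]) cube([100, 200, 150]);


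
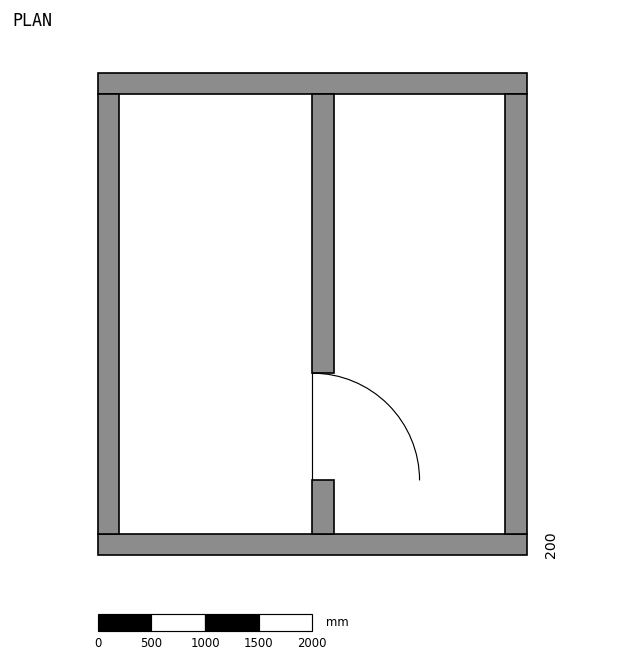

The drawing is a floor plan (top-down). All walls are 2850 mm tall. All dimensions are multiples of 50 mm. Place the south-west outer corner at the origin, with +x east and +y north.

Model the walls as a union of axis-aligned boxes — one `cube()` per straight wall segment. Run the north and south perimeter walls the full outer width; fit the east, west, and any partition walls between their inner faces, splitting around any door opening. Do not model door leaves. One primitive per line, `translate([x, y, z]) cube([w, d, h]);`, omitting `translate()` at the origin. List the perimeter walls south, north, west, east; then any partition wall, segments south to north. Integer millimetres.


cube([4000, 200, 2850]);
translate([0, 4300, 0]) cube([4000, 200, 2850]);
translate([0, 200, 0]) cube([200, 4100, 2850]);
translate([3800, 200, 0]) cube([200, 4100, 2850]);
translate([2000, 200, 0]) cube([200, 500, 2850]);
translate([2000, 1700, 0]) cube([200, 2600, 2850]);


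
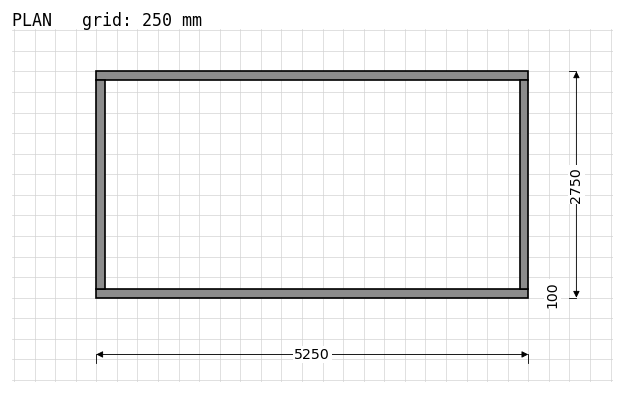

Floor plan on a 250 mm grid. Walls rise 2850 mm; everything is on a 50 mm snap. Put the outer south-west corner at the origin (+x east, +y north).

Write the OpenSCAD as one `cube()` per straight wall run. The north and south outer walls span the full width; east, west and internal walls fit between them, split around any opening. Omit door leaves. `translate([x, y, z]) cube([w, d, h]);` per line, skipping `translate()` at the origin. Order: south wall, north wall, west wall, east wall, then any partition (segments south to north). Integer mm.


cube([5250, 100, 2850]);
translate([0, 2650, 0]) cube([5250, 100, 2850]);
translate([0, 100, 0]) cube([100, 2550, 2850]);
translate([5150, 100, 0]) cube([100, 2550, 2850]);


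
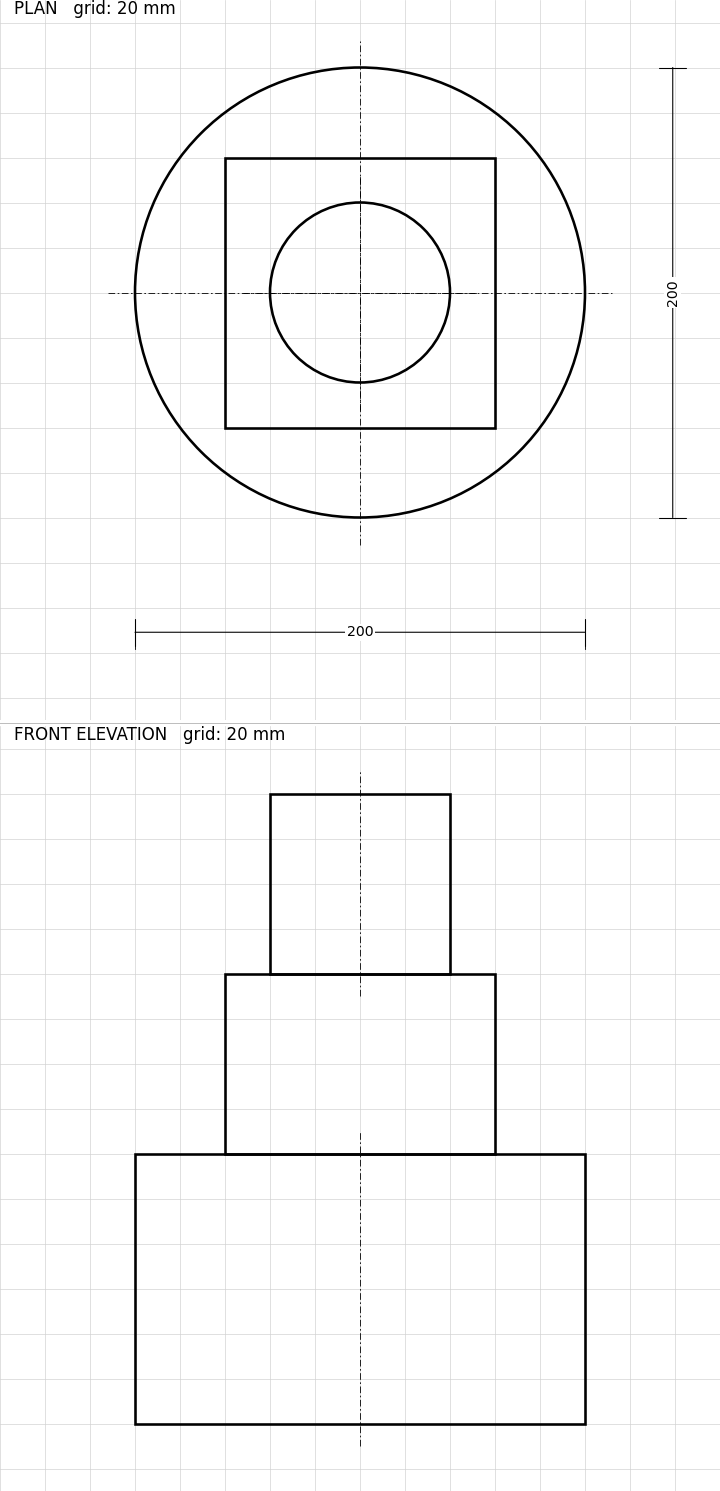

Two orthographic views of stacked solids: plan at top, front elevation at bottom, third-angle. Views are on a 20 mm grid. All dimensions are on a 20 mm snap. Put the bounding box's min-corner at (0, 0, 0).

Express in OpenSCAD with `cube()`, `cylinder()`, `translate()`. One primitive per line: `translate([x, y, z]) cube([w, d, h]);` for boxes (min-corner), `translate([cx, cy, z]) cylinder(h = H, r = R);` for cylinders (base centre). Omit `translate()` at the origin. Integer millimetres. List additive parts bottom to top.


translate([100, 100, 0]) cylinder(h = 120, r = 100);
translate([40, 40, 120]) cube([120, 120, 80]);
translate([100, 100, 200]) cylinder(h = 80, r = 40);
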